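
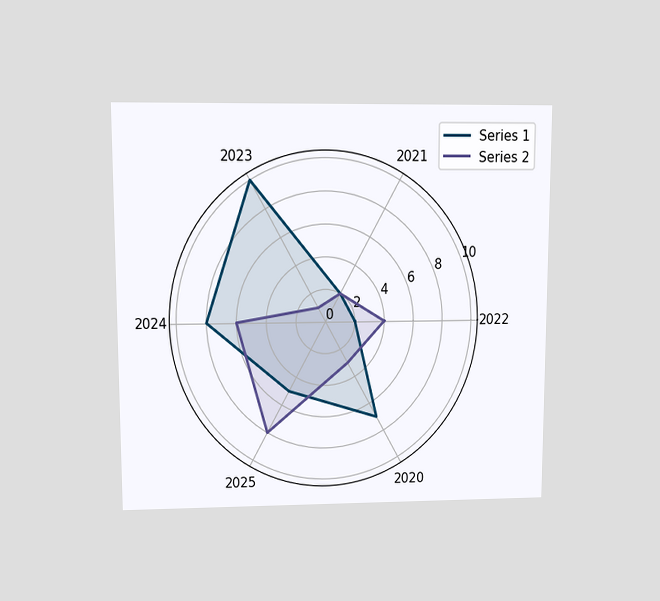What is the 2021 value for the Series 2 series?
The chart is viewed at a slight angle. On the 2021 axis, Series 2 reaches 2.

2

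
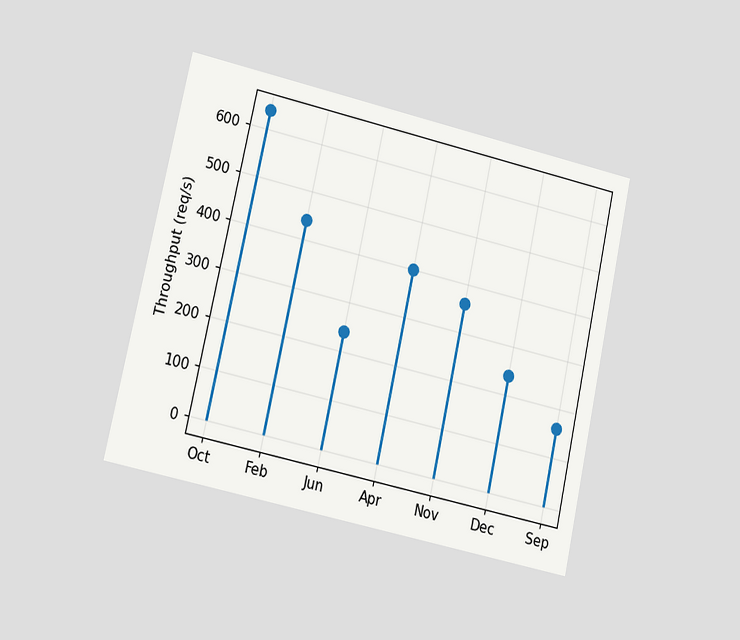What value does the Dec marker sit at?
The chart is tilted about 12° clockwise and viewed at a slight angle. The Dec marker sits at 240req/s.

240req/s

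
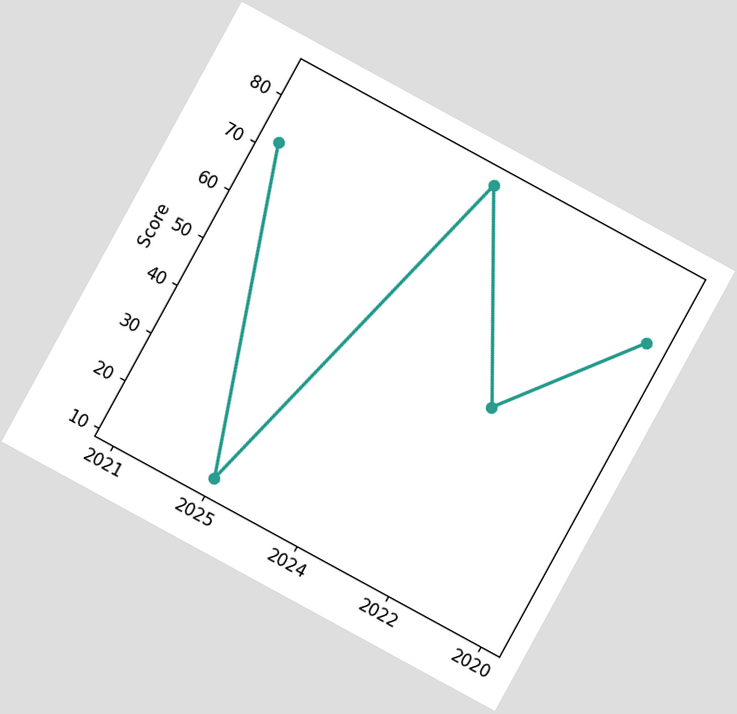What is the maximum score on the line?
84

The chart is tilted about 29° clockwise. The highest point is at 2024, and reading across to the y-axis gives 84.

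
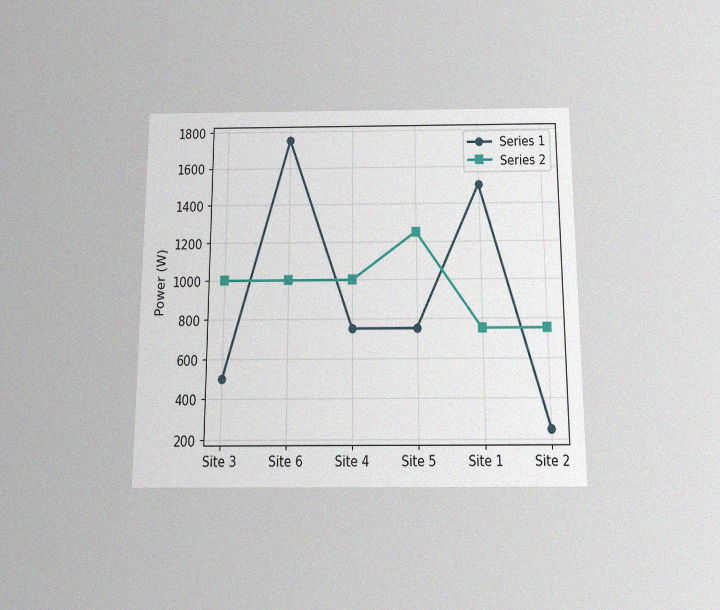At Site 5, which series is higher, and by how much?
The chart is viewed slightly from below, with some photo noise. At Site 5, Series 2 sits above the other line by 500W.

Series 2, by 500W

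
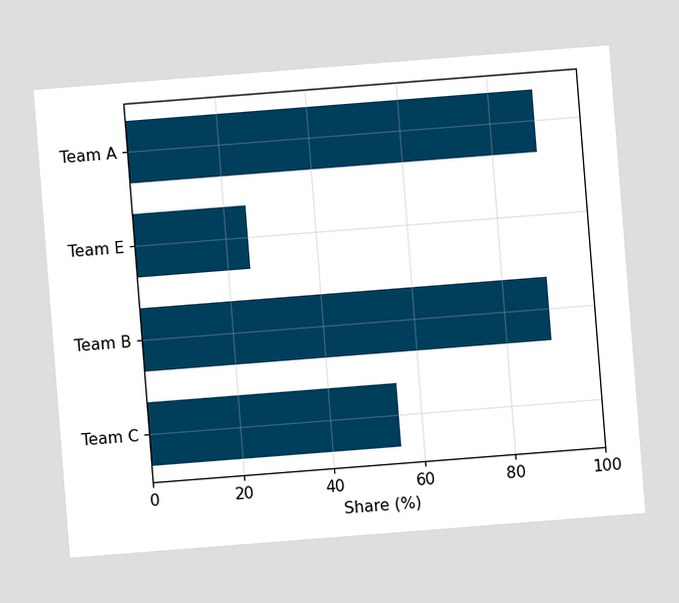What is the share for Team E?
The chart is tilted about 4° counter-clockwise. Reading along the chart's x-axis, the Team E bar reaches 25%.

25%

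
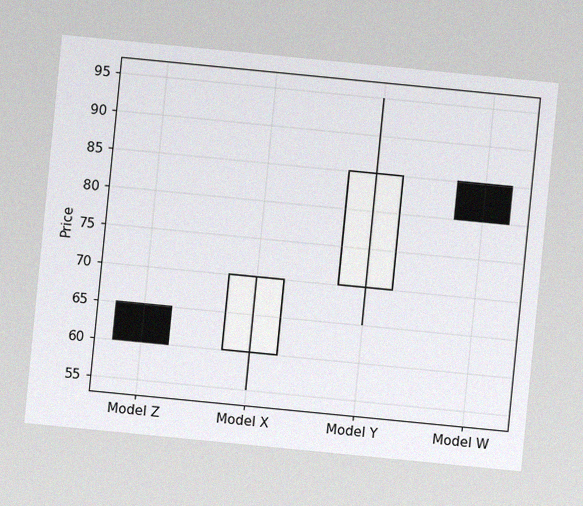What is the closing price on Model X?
The chart is tilted about 6° clockwise, with some photo noise. The Model X candle closes at 70.

70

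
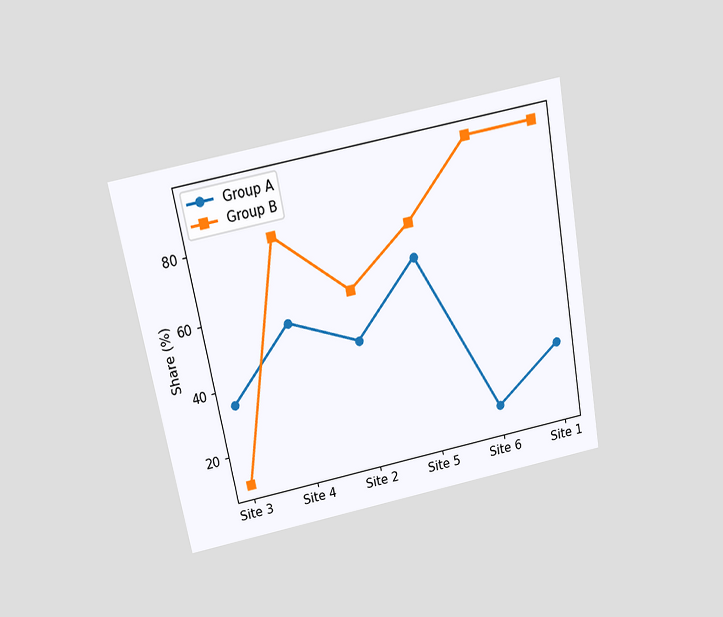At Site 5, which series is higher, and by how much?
The chart is tilted about 11° counter-clockwise and viewed slightly from above. At Site 5, Group B sits above the other line by 10%.

Group B, by 10%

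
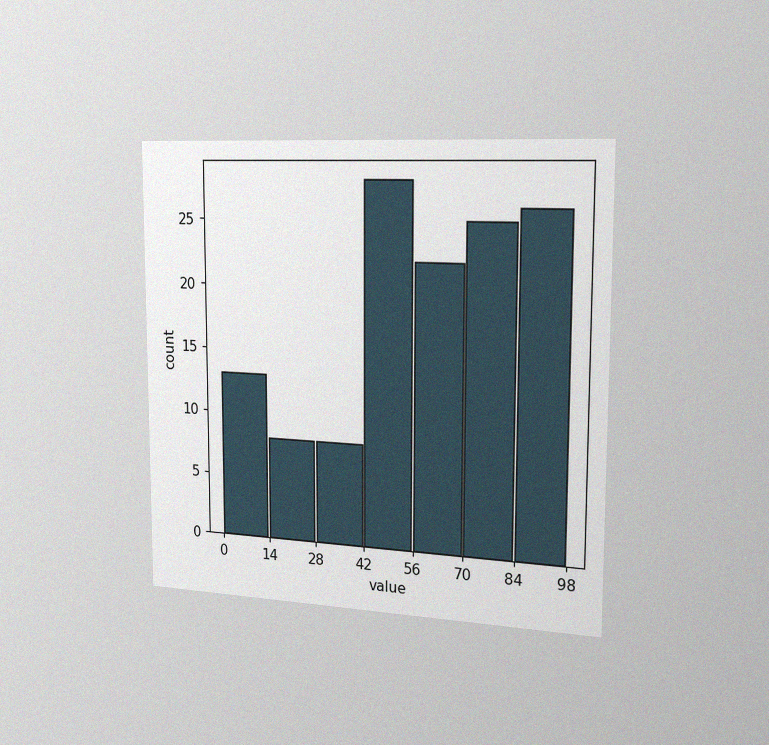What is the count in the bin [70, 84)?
25

The chart is viewed slightly from the right, with some photo noise. The [70, 84) bin has height 25.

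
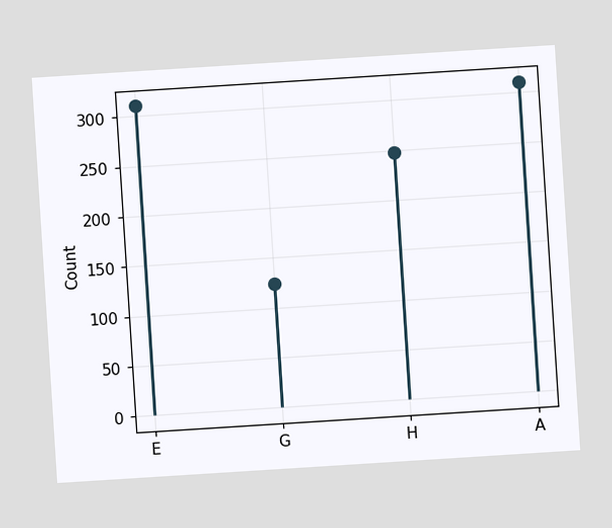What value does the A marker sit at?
The chart is tilted about 4° counter-clockwise. The A marker sits at 310.

310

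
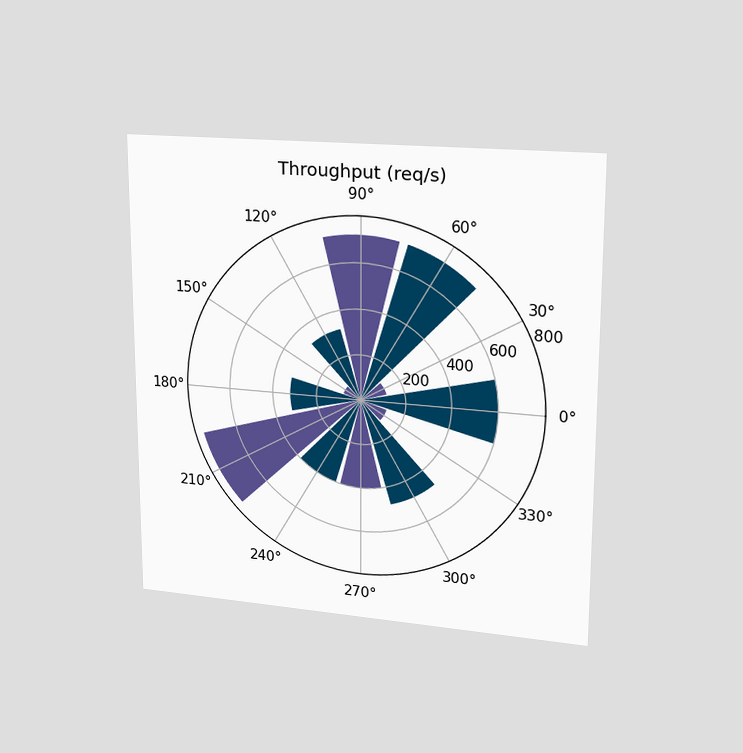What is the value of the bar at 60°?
720req/s

The chart is viewed slightly from the right. The bar at 60° reaches 720req/s on the radial axis.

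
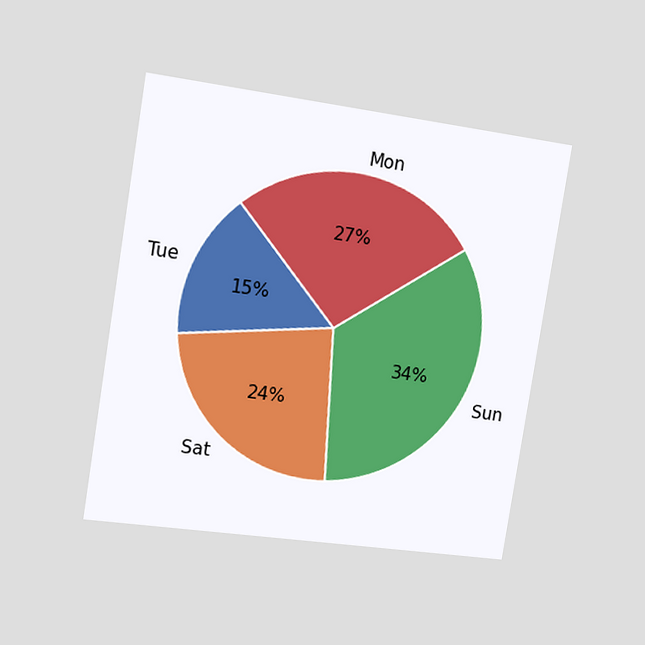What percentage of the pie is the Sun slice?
The chart is tilted about 9° clockwise and viewed slightly from the left. The Sun slice takes up 34% of the pie.

34%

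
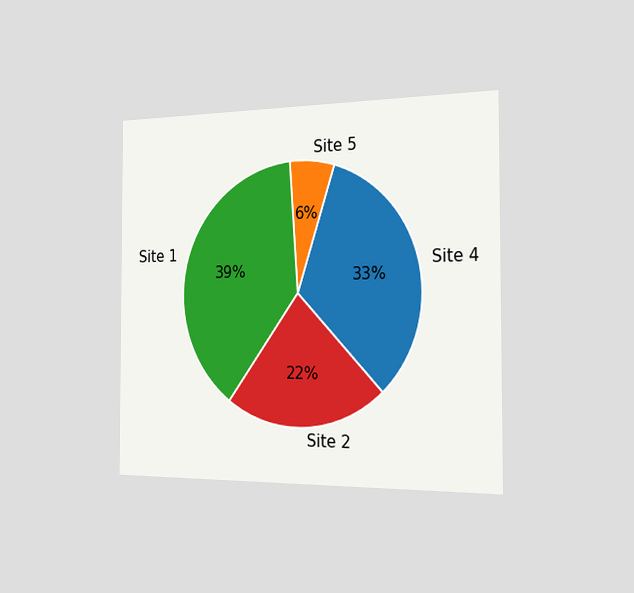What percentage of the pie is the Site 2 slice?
The chart is viewed slightly from the right. The Site 2 slice takes up 22% of the pie.

22%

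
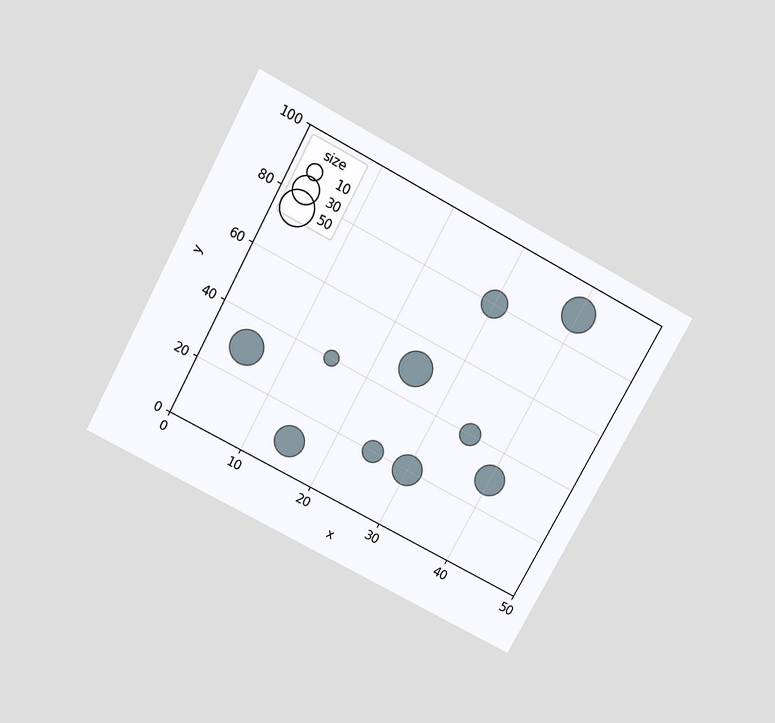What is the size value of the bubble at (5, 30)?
50

The chart is tilted about 28° clockwise and viewed slightly from above. Matching the bubble at (5, 30) against the size legend gives 50.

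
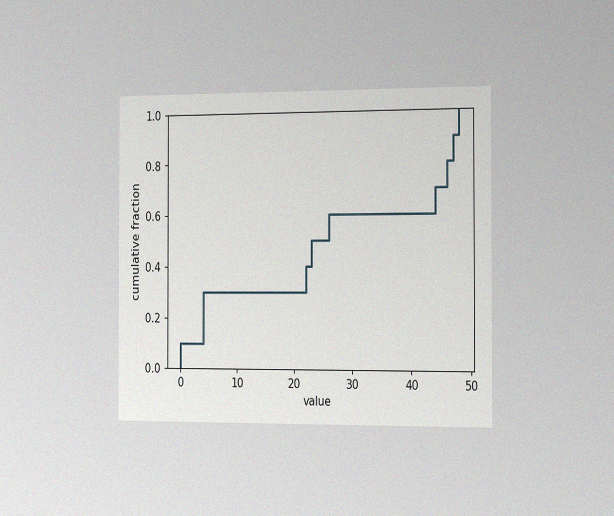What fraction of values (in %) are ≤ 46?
80%

The chart is viewed slightly from the right, with some photo noise. At x=46 the ECDF step is at 80%.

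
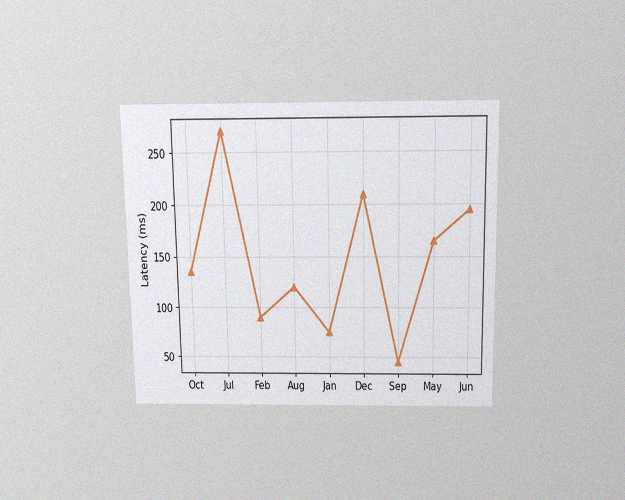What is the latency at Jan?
75ms

The chart is viewed slightly from above, with some photo noise. At Jan, the line is at 75ms.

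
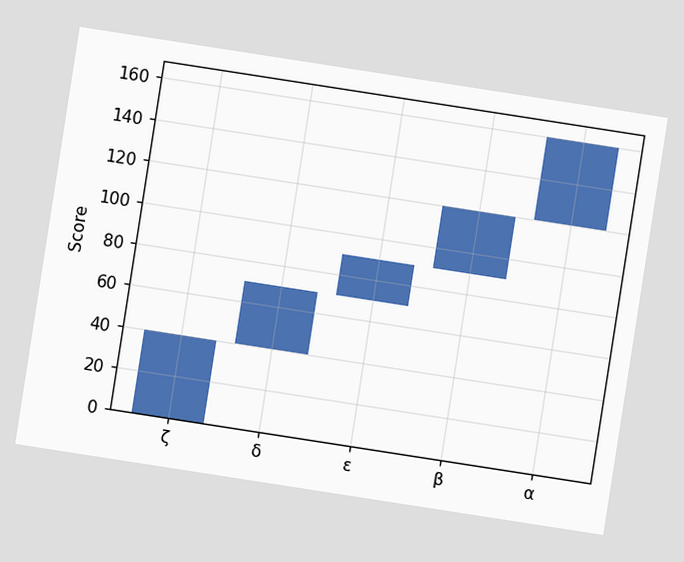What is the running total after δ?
The chart is tilted about 9° clockwise. After δ the running total reaches 70.

70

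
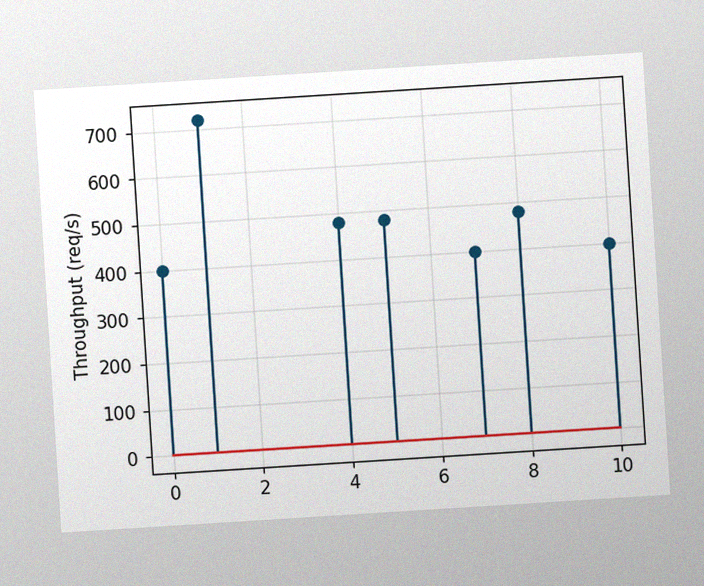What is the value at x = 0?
400req/s

The chart is tilted about 4° counter-clockwise, with some photo noise. The stem at x=0 reaches 400req/s.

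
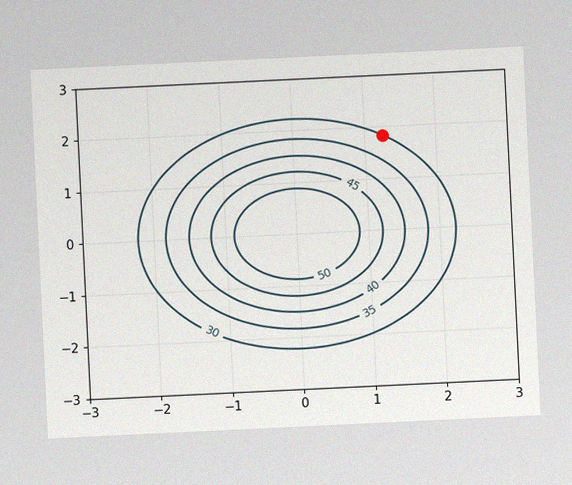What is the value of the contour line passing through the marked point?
30

The chart is tilted about 3° counter-clockwise, with some photo noise. The marked point sits on the contour labelled 30.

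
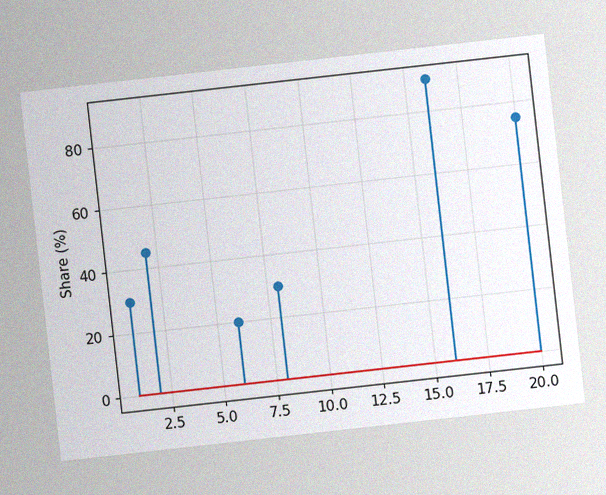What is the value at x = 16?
90%

The chart is tilted about 6° counter-clockwise, with some photo noise. The stem at x=16 reaches 90%.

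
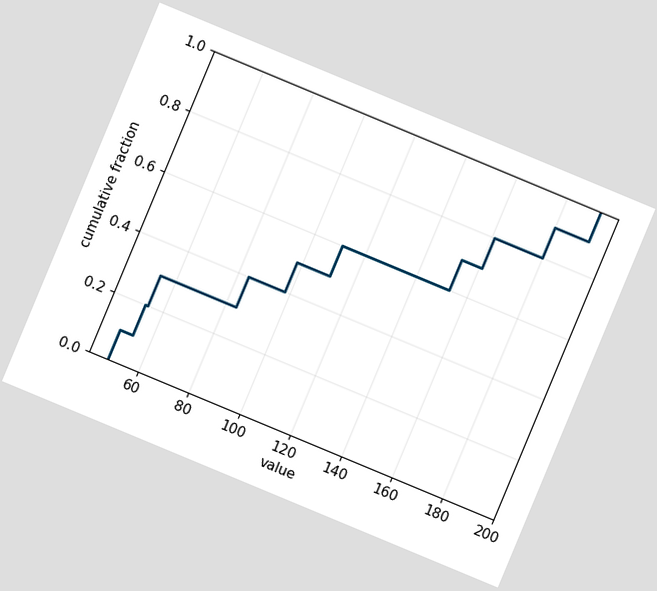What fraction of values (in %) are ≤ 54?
The chart is tilted about 23° clockwise. At x=54 the ECDF step is at 30%.

30%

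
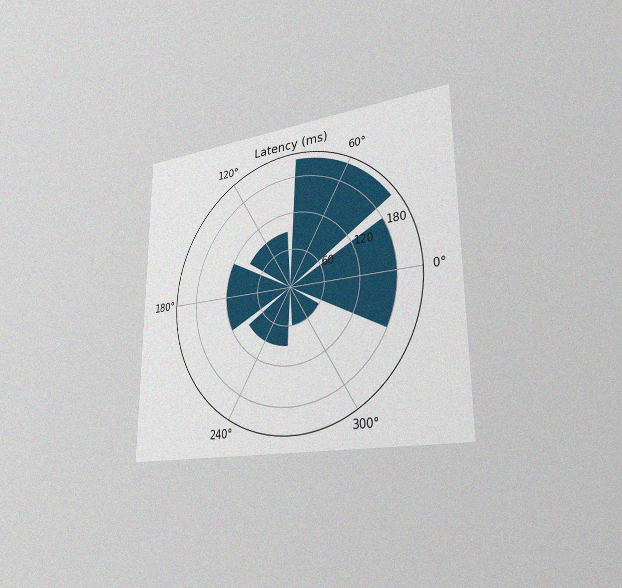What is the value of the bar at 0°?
The chart is viewed slightly from the right, with some photo noise. The bar at 0° reaches 180ms on the radial axis.

180ms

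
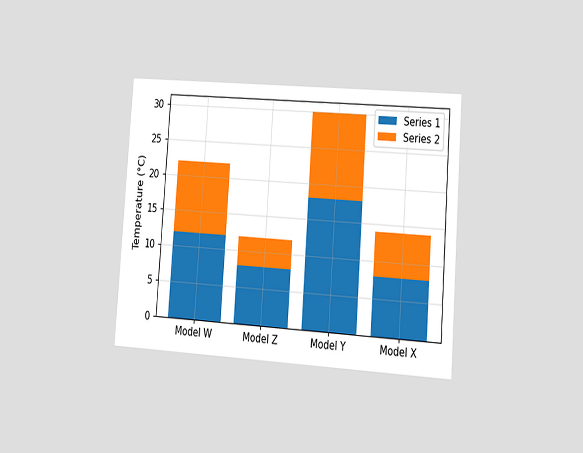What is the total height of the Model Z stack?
The chart is tilted about 4° clockwise and viewed slightly from the right. The Model Z stack's top reaches 12°C on the y-axis.

12°C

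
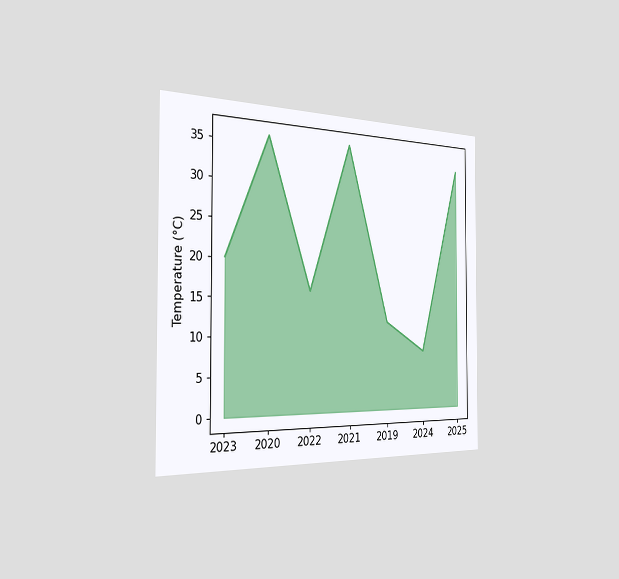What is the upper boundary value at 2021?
36°C

The chart is viewed slightly from the left. At 2021 the upper boundary is at 36°C.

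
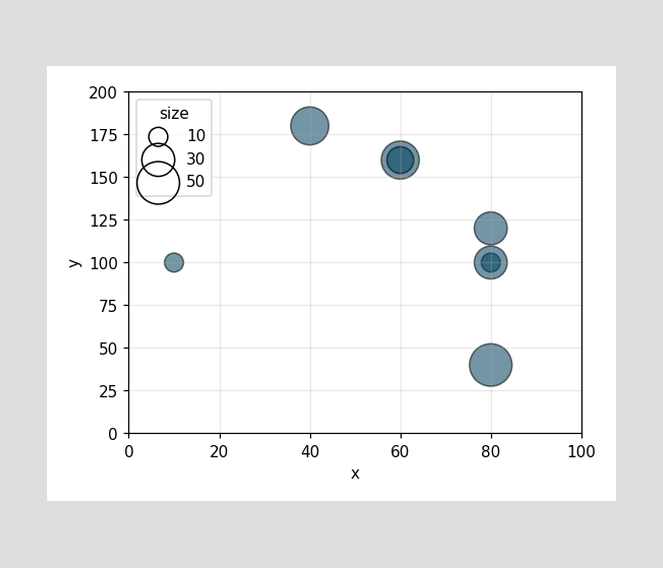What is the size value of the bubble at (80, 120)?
Matching the bubble at (80, 120) against the size legend gives 30.

30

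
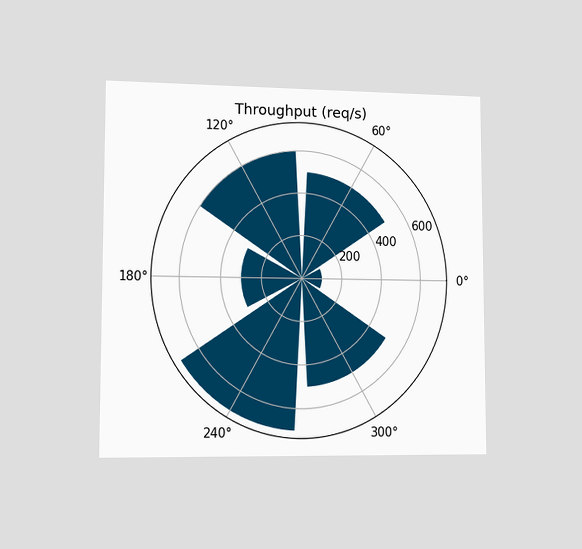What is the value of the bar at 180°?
The chart is viewed slightly from the left. The bar at 180° reaches 300req/s on the radial axis.

300req/s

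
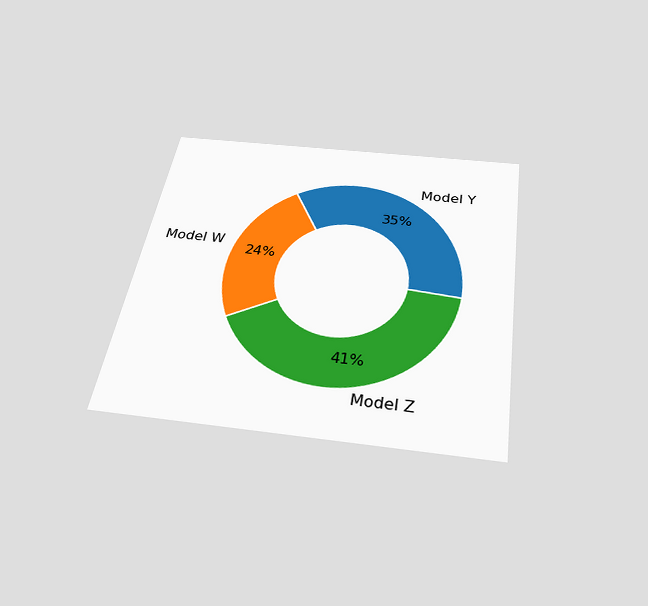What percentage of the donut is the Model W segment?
24%

The chart is tilted about 9° clockwise and viewed slightly from below. The Model W segment takes up 24% of the ring.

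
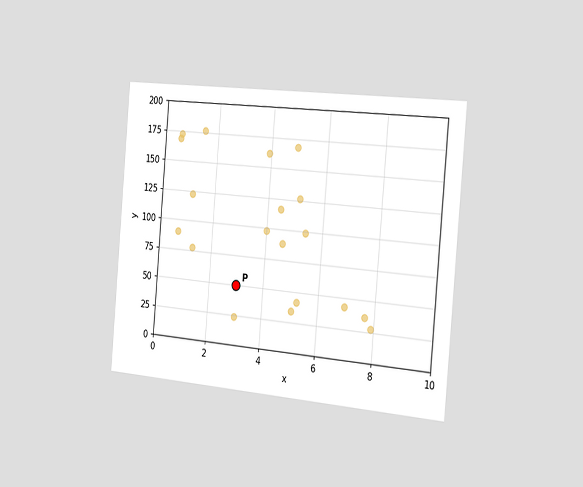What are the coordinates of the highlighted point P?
(3, 50)

The chart is tilted about 5° clockwise and viewed slightly from the right. Following the gridlines from P to each axis, P sits at (3, 50).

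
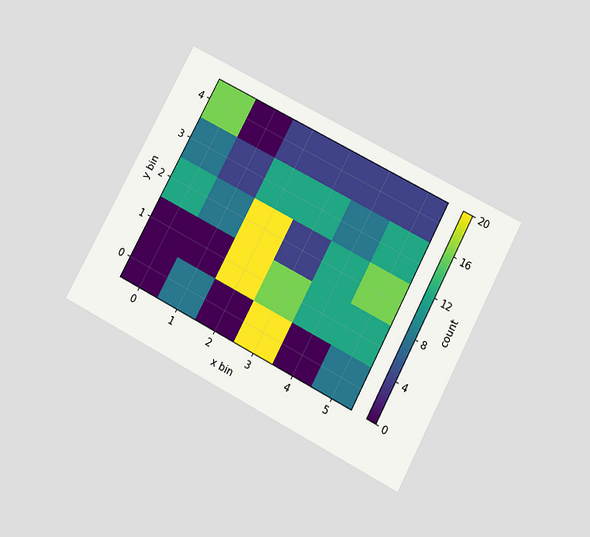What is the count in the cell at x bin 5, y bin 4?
The chart is tilted about 28° clockwise and viewed slightly from below. Matching the cell (5, 4) against the colorbar gives 4.

4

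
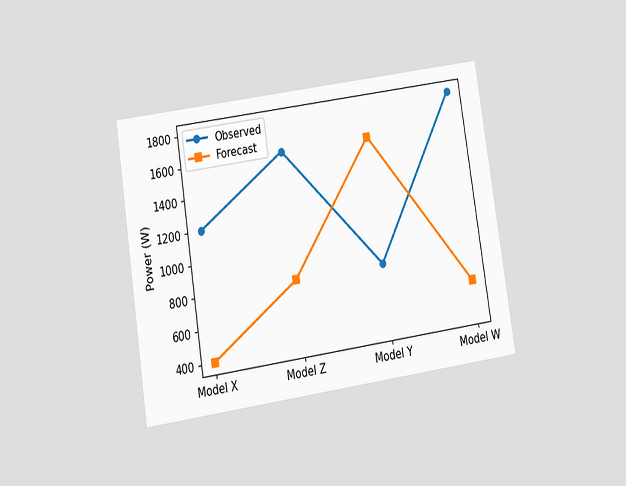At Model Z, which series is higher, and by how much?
Observed, by 800W

The chart is tilted about 9° counter-clockwise and viewed slightly from below. At Model Z, Observed sits above the other line by 800W.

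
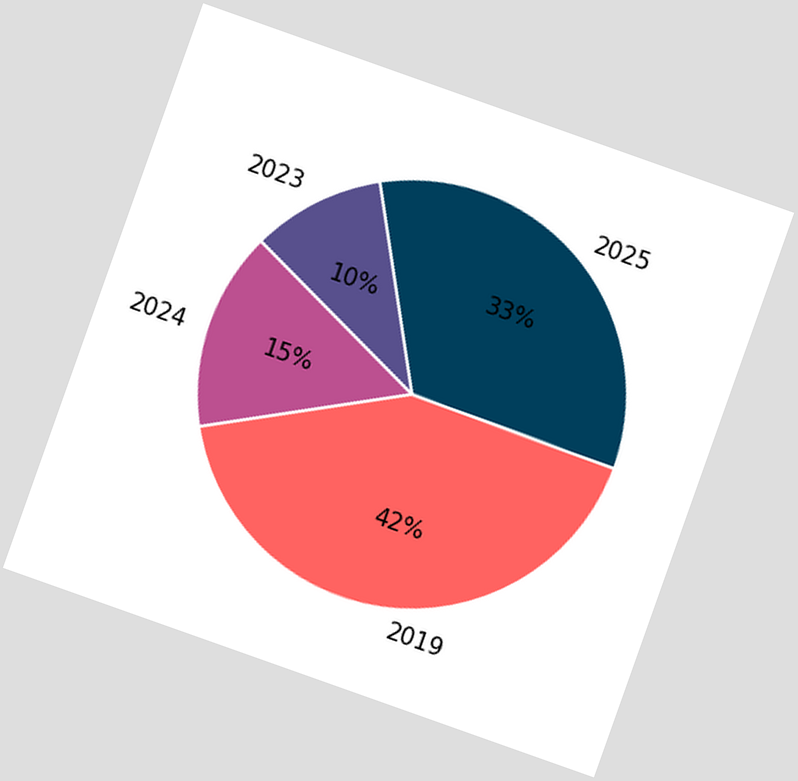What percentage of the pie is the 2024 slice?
The chart is tilted about 20° clockwise. The 2024 slice takes up 15% of the pie.

15%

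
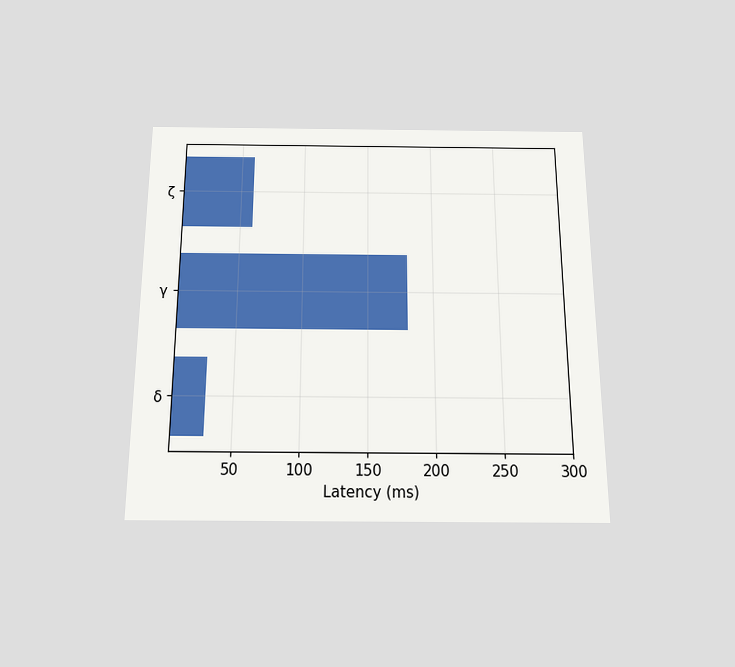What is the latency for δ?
30ms

The chart is viewed slightly from below. Reading along the chart's x-axis, the δ bar reaches 30ms.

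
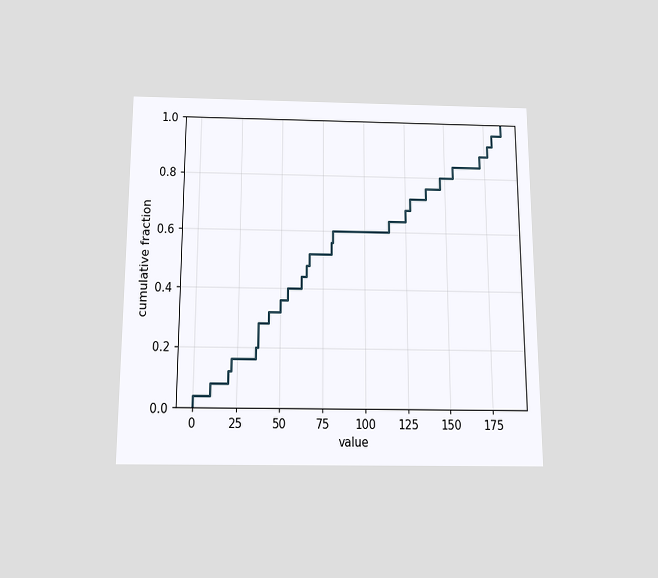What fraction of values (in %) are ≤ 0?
The chart is viewed slightly from below. At x=0 the ECDF step is at 4%.

4%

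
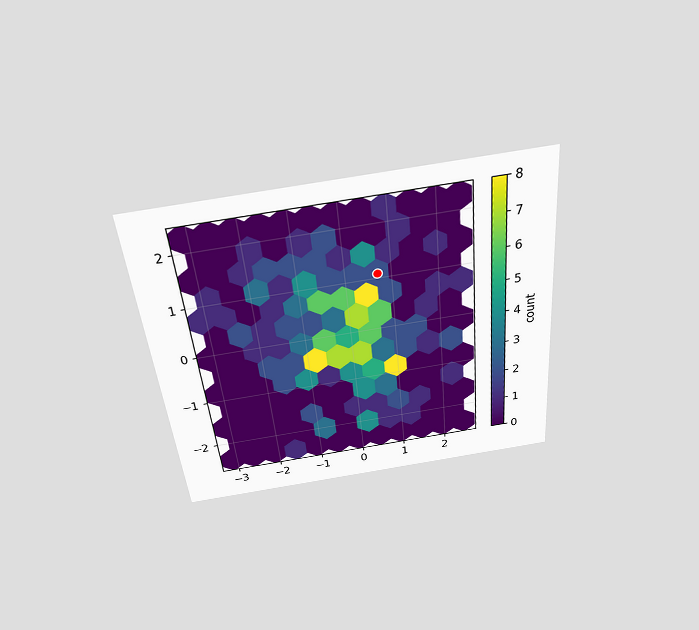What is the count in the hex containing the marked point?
The chart is tilted about 5° counter-clockwise and viewed slightly from above. The marked hex reads 2 on the colorbar.

2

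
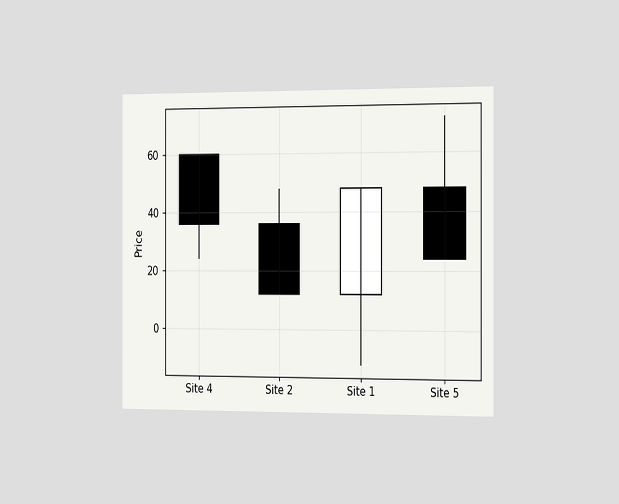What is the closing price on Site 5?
24

The chart is viewed slightly from the right. The Site 5 candle closes at 24.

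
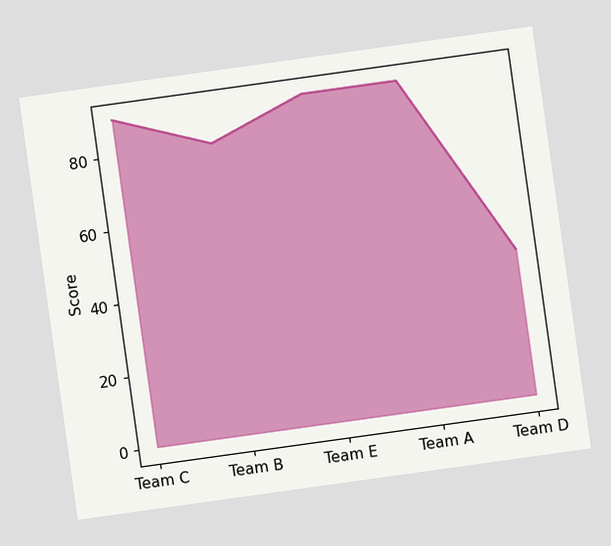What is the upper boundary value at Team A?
90

The chart is tilted about 8° counter-clockwise. At Team A the upper boundary is at 90.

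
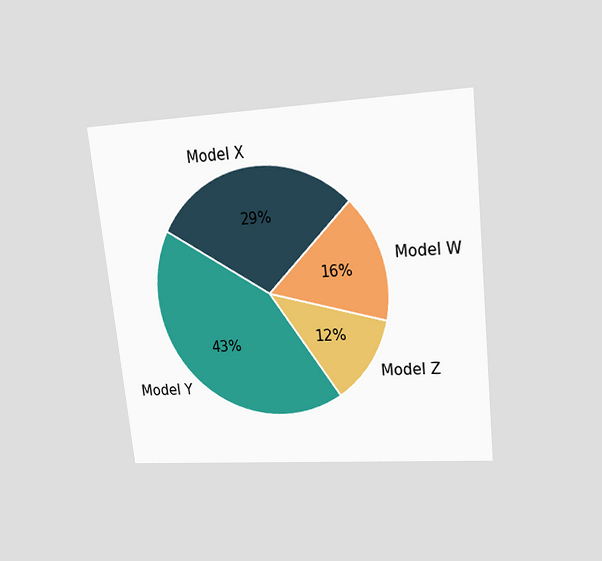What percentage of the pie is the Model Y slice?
43%

The chart is tilted about 6° counter-clockwise and viewed at a slight angle. The Model Y slice takes up 43% of the pie.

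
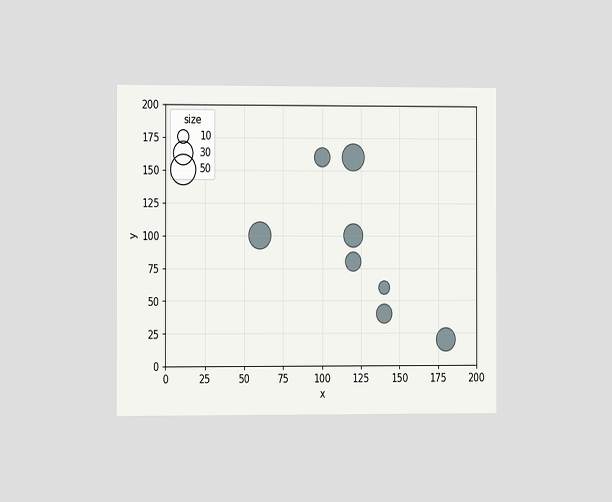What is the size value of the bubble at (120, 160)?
The chart is viewed slightly from the left. Matching the bubble at (120, 160) against the size legend gives 40.

40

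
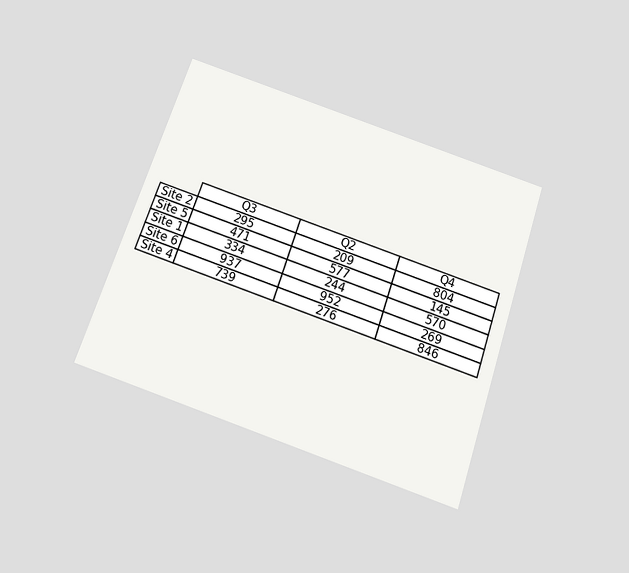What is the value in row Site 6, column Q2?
The chart is tilted about 19° clockwise and viewed slightly from below. The (Site 6, Q2) cell reads 952.

952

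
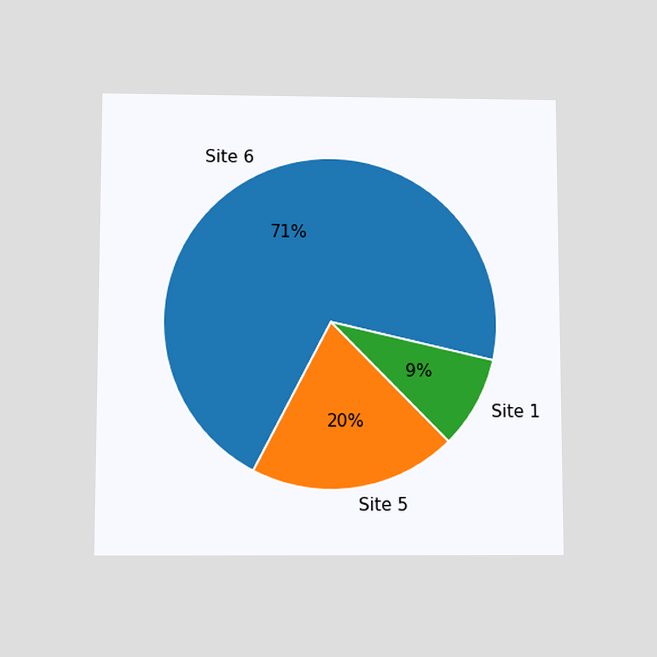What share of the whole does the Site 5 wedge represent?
20%

The chart is viewed slightly from below. The Site 5 slice takes up 20% of the pie.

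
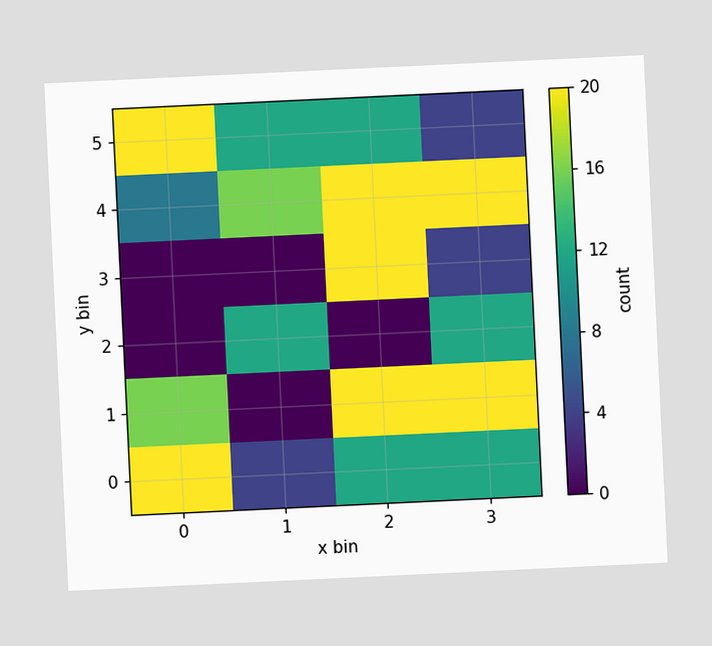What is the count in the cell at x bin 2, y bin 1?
The chart is tilted about 3° counter-clockwise. Matching the cell (2, 1) against the colorbar gives 20.

20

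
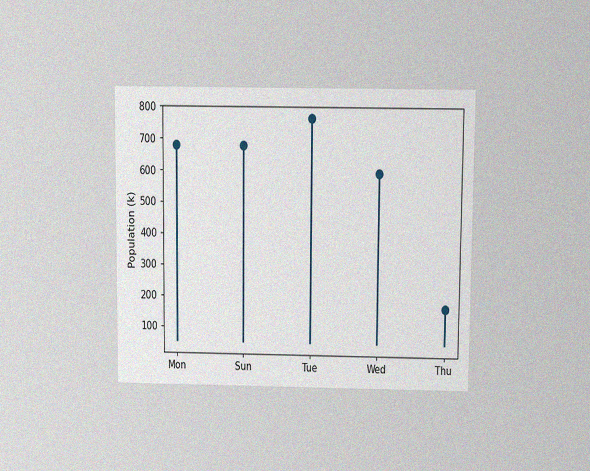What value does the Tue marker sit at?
765k

The chart is viewed slightly from above, with some photo noise. The Tue marker sits at 765k.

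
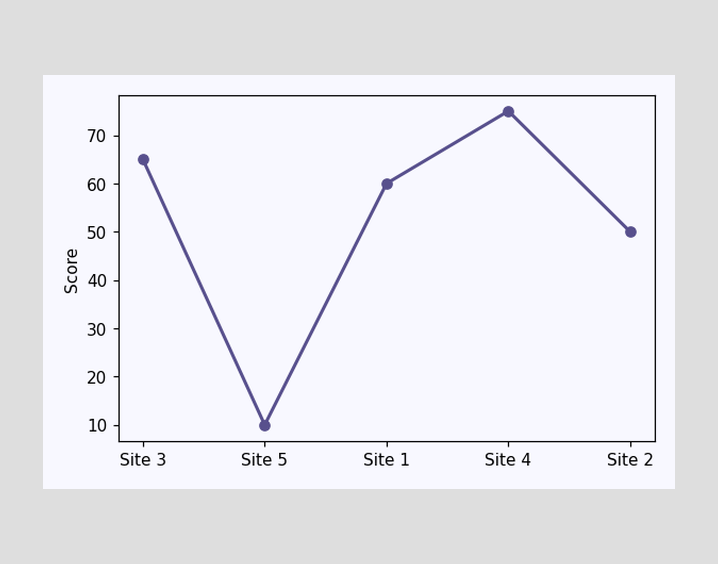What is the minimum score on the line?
10

The lowest point is at Site 5, and reading across to the y-axis gives 10.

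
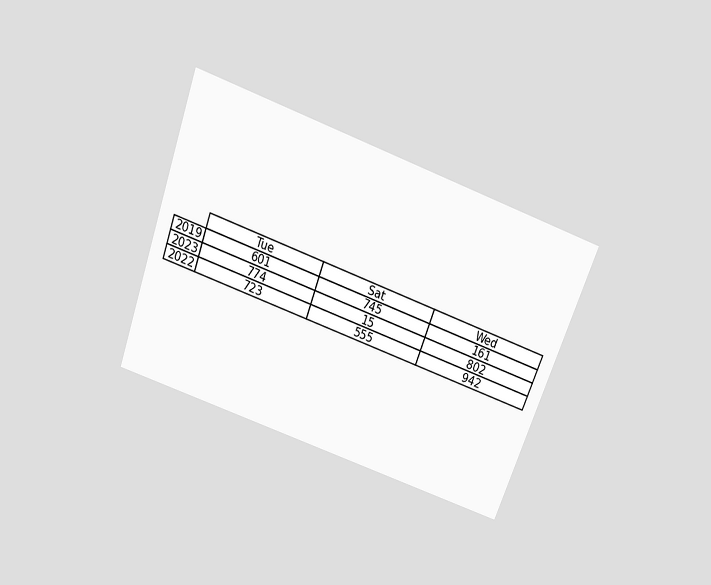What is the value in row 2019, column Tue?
601

The chart is tilted about 20° clockwise and viewed slightly from above. The (2019, Tue) cell reads 601.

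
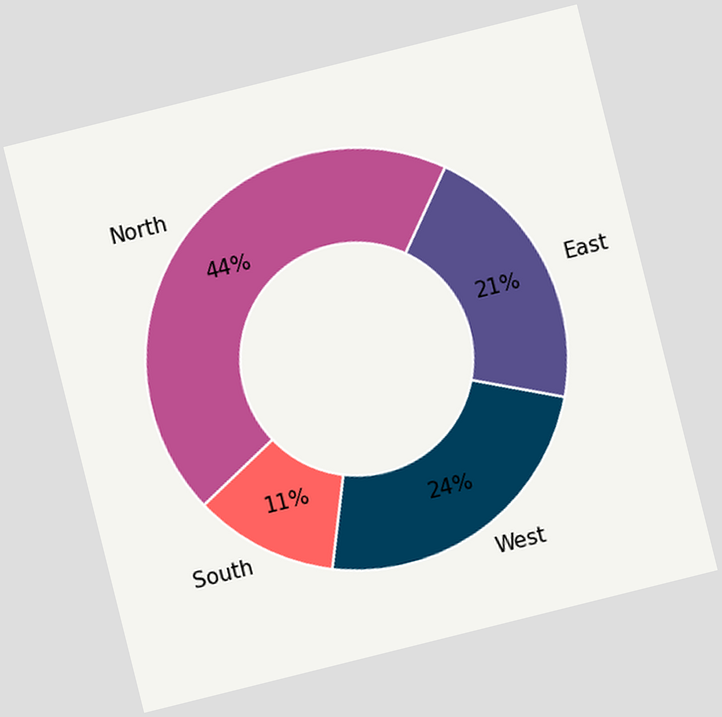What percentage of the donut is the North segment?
The chart is tilted about 14° counter-clockwise. The North segment takes up 44% of the ring.

44%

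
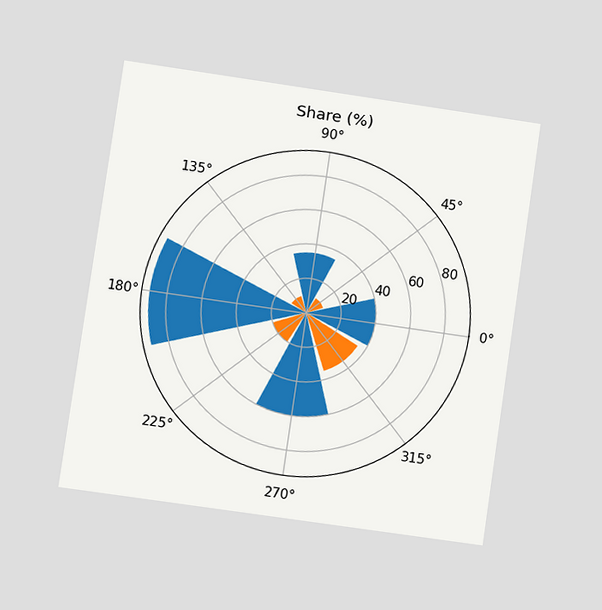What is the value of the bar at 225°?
20%

The chart is tilted about 8° clockwise and viewed at a slight angle. The bar at 225° reaches 20% on the radial axis.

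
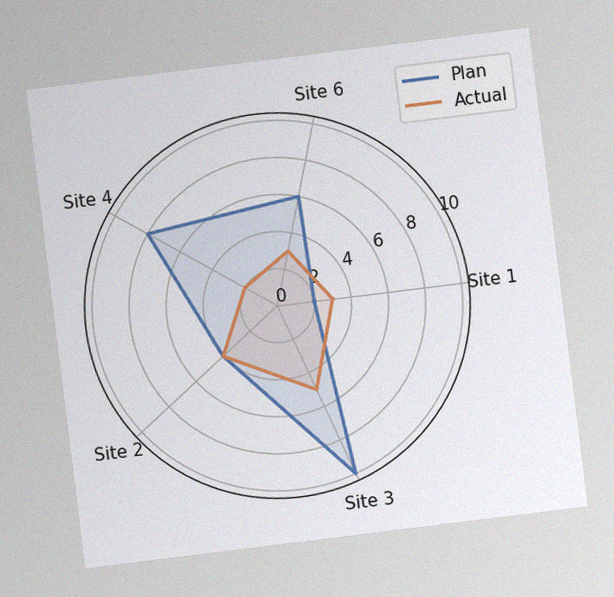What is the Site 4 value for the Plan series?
The chart is tilted about 7° counter-clockwise, with some photo noise. On the Site 4 axis, Plan reaches 8.

8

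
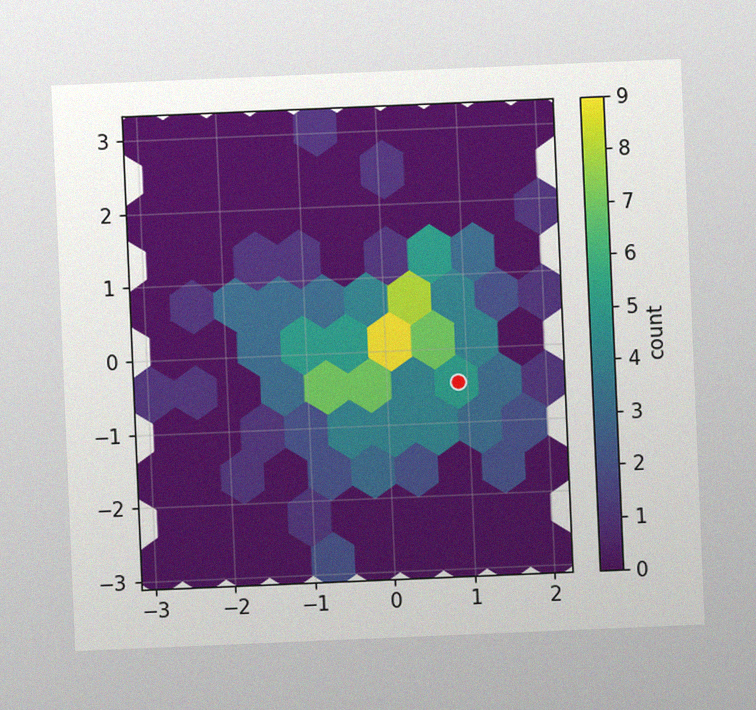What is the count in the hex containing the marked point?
The chart is tilted about 2° counter-clockwise, with some photo noise. The marked hex reads 5 on the colorbar.

5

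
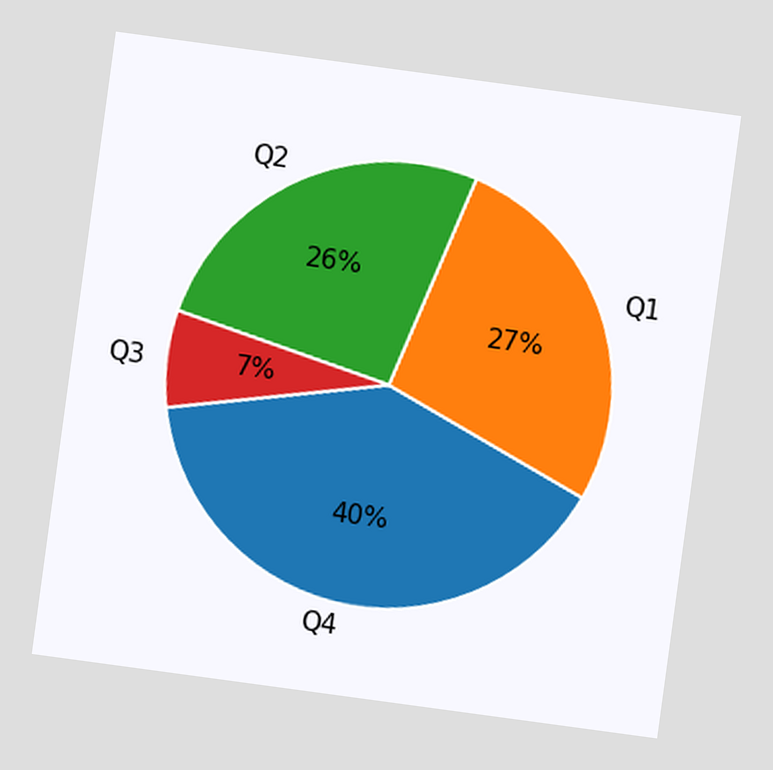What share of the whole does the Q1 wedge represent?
The chart is tilted about 8° clockwise. The Q1 slice takes up 27% of the pie.

27%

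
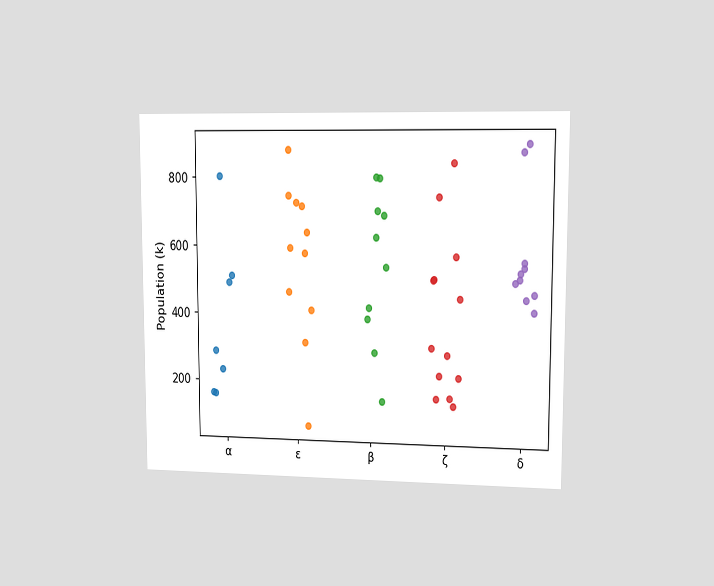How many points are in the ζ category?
The chart is viewed at a slight angle. Counting the markers in the ζ column gives 13.

13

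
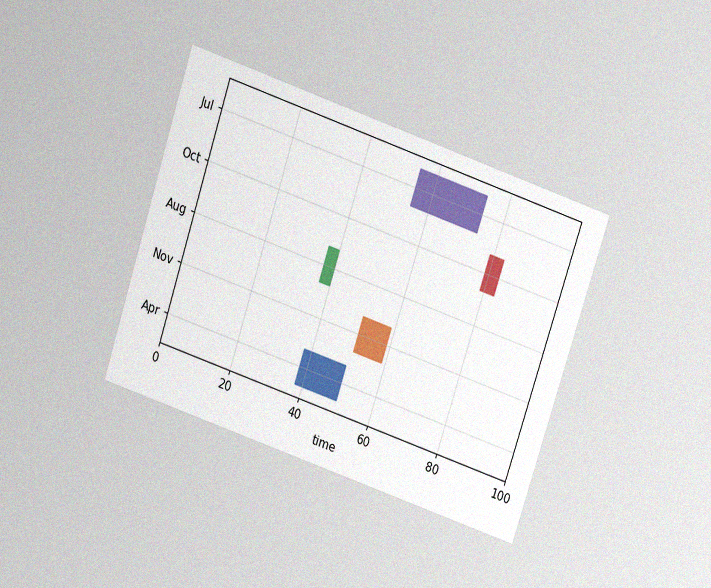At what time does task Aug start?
The chart is tilted about 19° clockwise and viewed slightly from above, with some photo noise. The Aug bar begins at t=37.

37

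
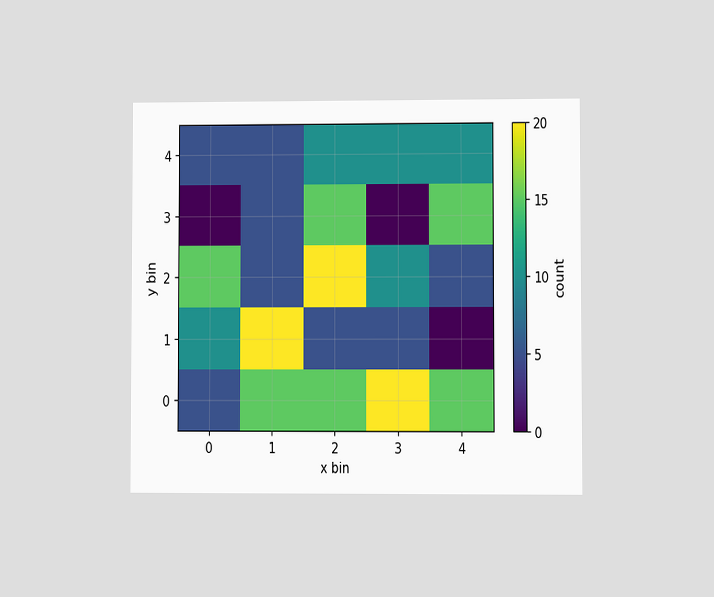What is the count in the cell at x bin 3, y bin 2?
10

The chart is viewed at a slight angle. Matching the cell (3, 2) against the colorbar gives 10.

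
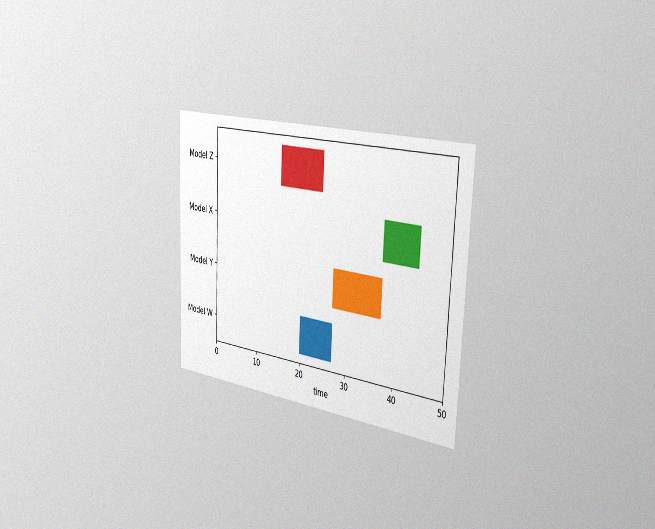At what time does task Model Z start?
The chart is tilted about 2° clockwise and viewed slightly from the right, with some photo noise. The Model Z bar begins at t=15.

15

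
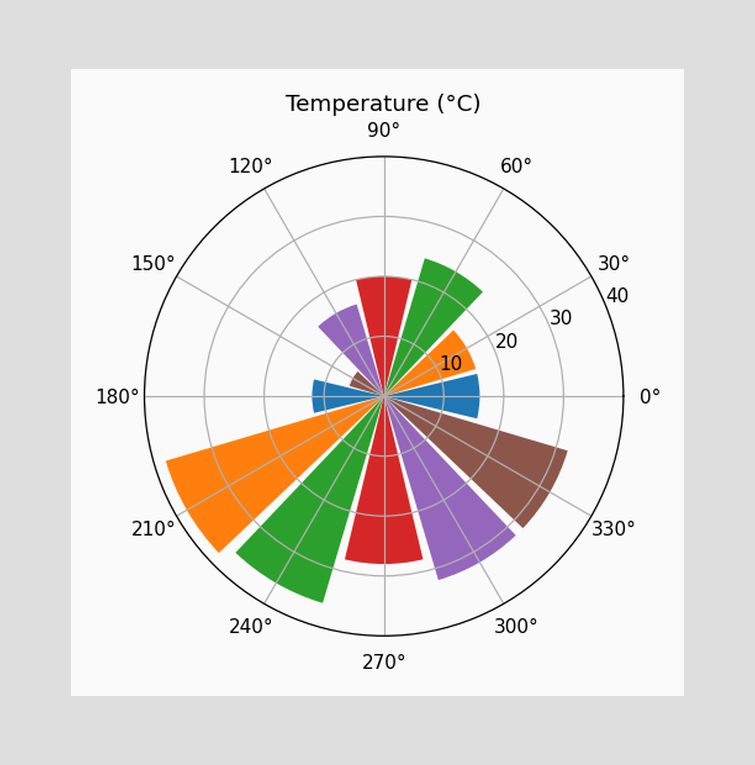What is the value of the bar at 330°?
32°C

The bar at 330° reaches 32°C on the radial axis.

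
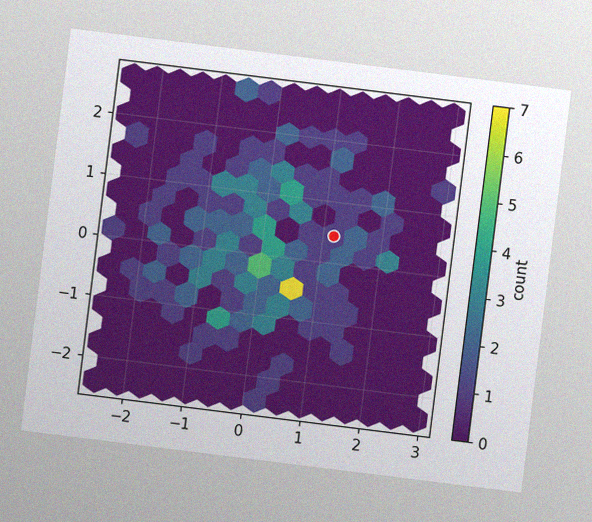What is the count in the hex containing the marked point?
1

The chart is tilted about 7° clockwise, with some photo noise. The marked hex reads 1 on the colorbar.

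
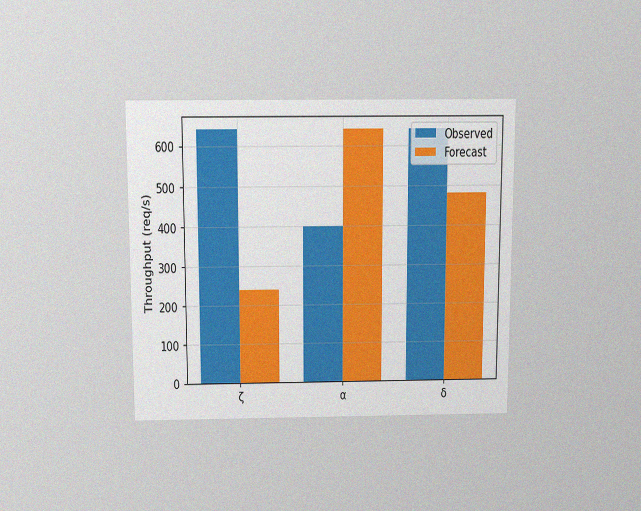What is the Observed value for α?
The chart is viewed slightly from above, with some photo noise. The Observed bar at α reaches 400req/s on the y-axis.

400req/s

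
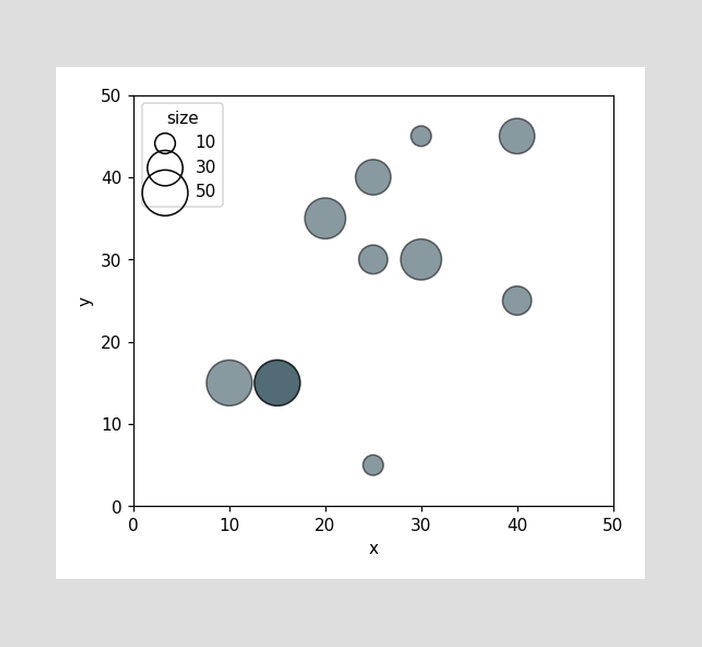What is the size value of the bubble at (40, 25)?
Matching the bubble at (40, 25) against the size legend gives 20.

20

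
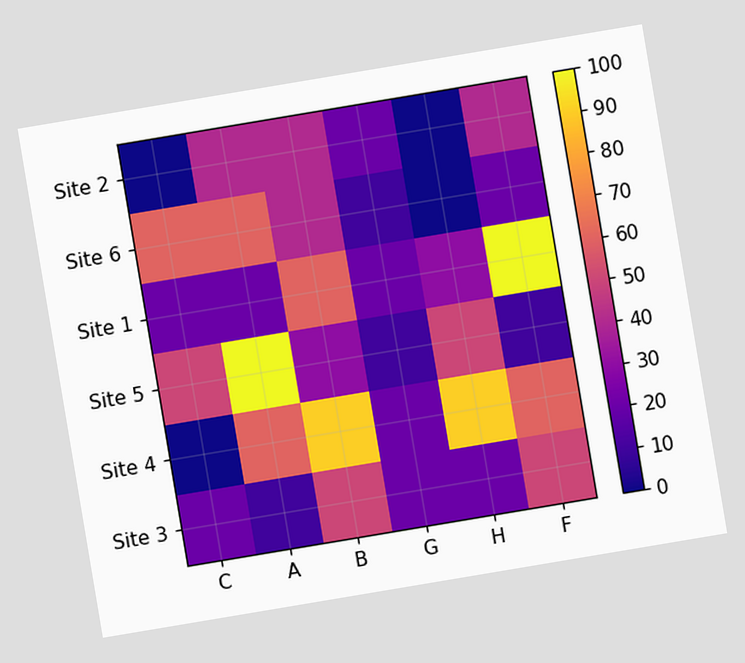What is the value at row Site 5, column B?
30

The chart is tilted about 10° counter-clockwise. Matching cell (Site 5, B) against the colorbar gives 30.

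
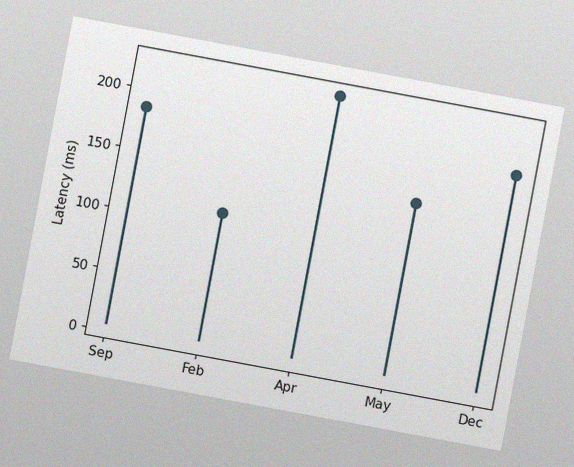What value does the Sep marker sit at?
The chart is tilted about 11° clockwise, with some photo noise. The Sep marker sits at 185ms.

185ms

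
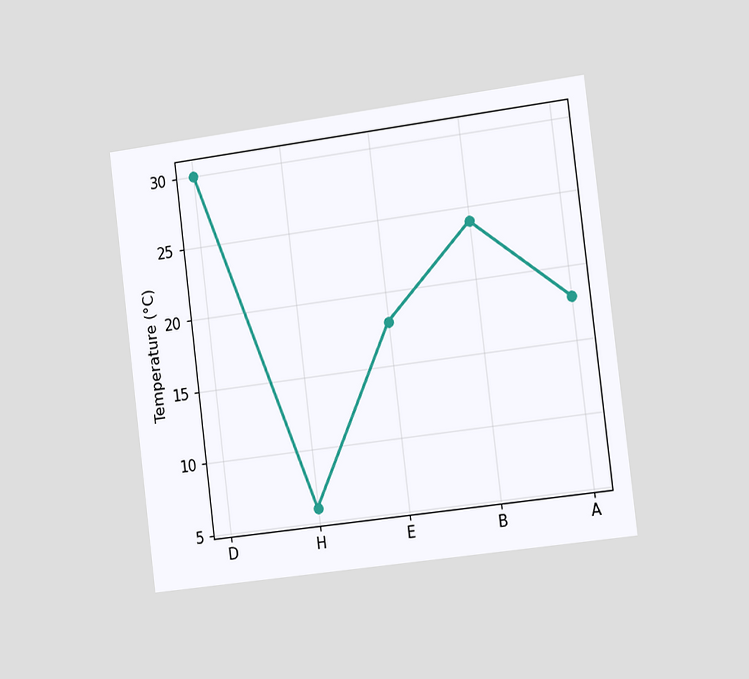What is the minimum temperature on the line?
The chart is tilted about 7° counter-clockwise and viewed slightly from the right. The lowest point is at H, and reading across to the y-axis gives 6°C.

6°C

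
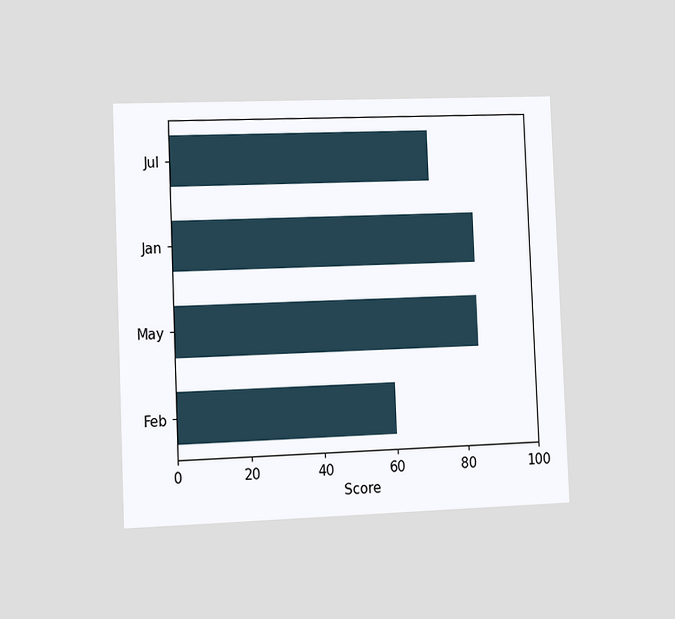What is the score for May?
The chart is tilted about 2° counter-clockwise and viewed slightly from the left. Reading along the chart's x-axis, the May bar reaches 84.

84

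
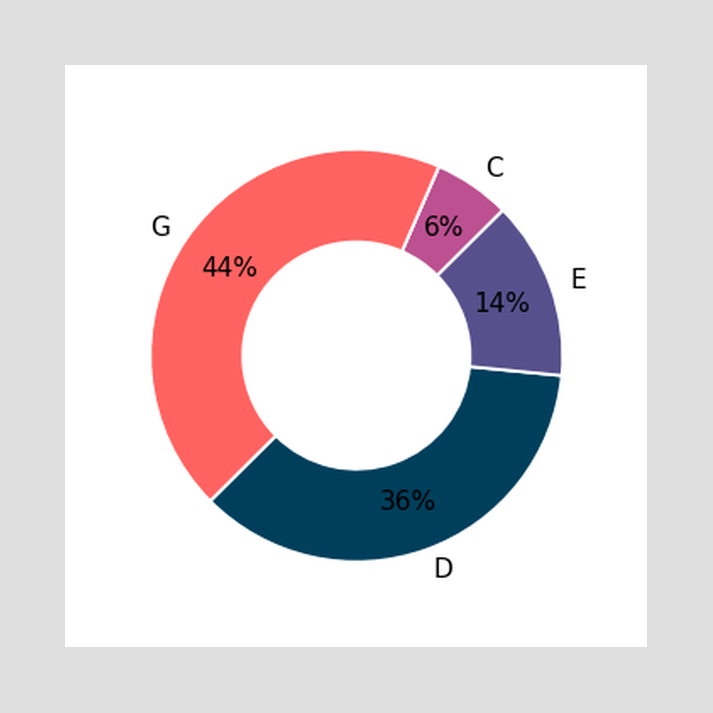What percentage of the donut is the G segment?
The G segment takes up 44% of the ring.

44%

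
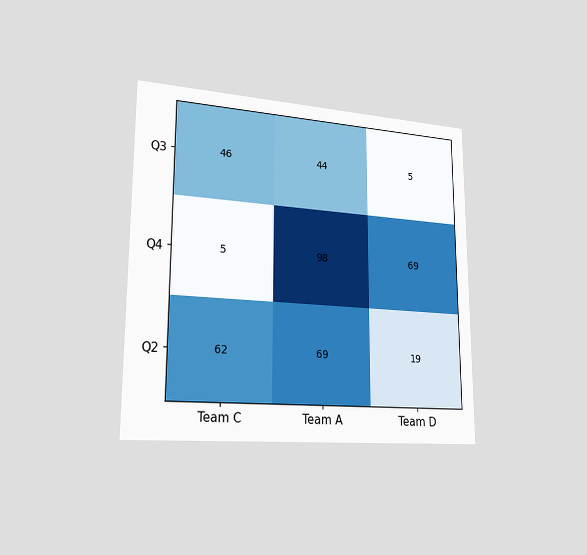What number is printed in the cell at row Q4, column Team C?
5

The chart is viewed slightly from the left. The (Q4, Team C) cell reads 5.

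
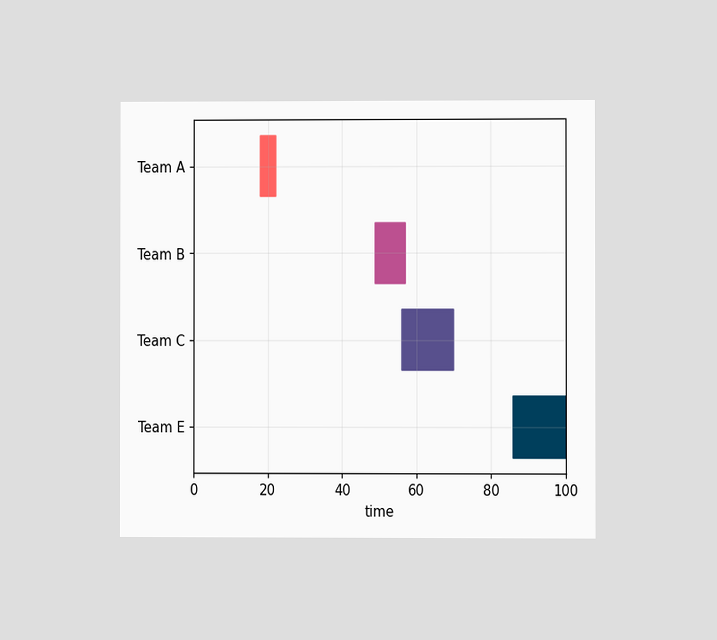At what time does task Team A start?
The chart is viewed at a slight angle. The Team A bar begins at t=18.

18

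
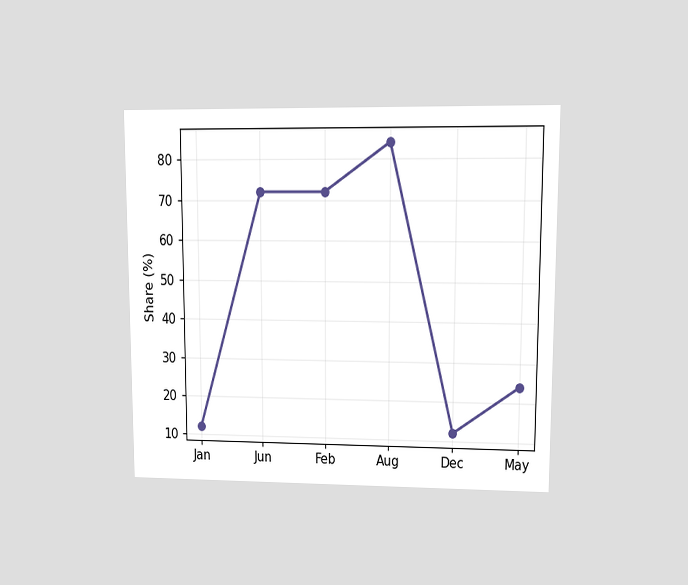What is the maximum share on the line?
84%

The chart is viewed at a slight angle. The highest point is at Aug, and reading across to the y-axis gives 84%.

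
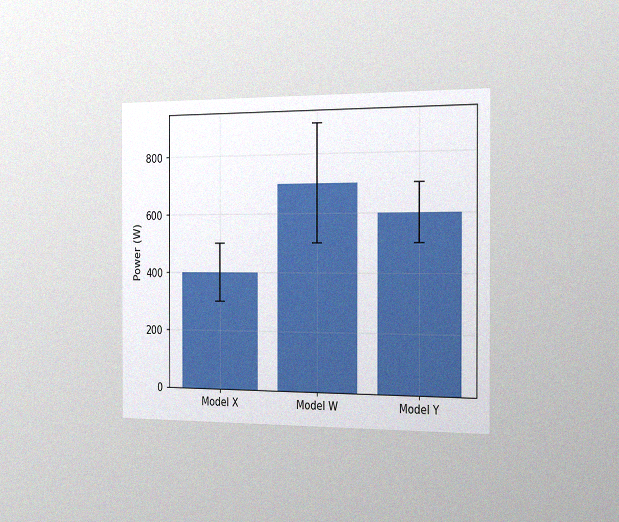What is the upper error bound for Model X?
500W

The chart is viewed slightly from the right, with some photo noise. The Model X bar's upper whisker reaches 500W.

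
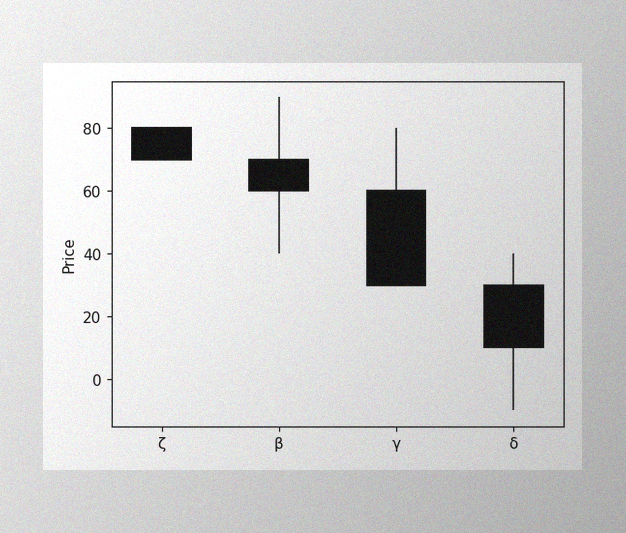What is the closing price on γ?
The image has some photo noise and uneven lighting. The γ candle closes at 30.

30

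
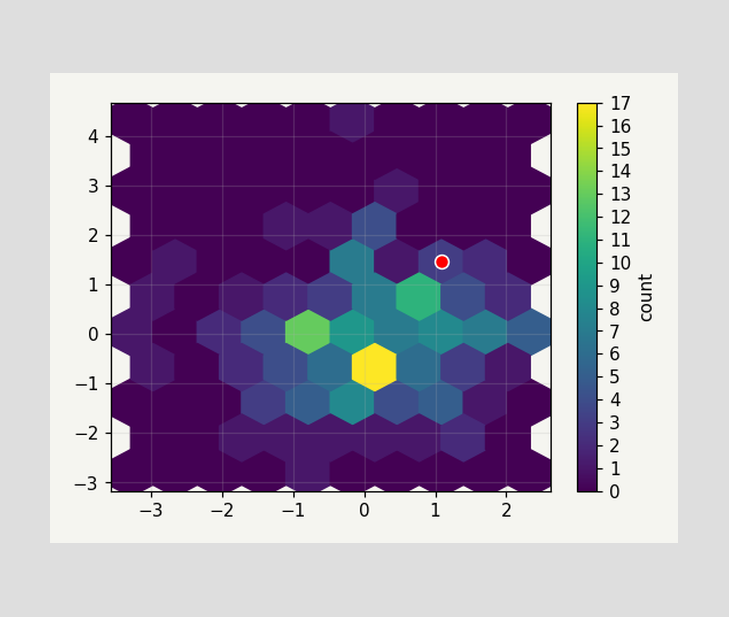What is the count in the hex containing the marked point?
3

The marked hex reads 3 on the colorbar.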